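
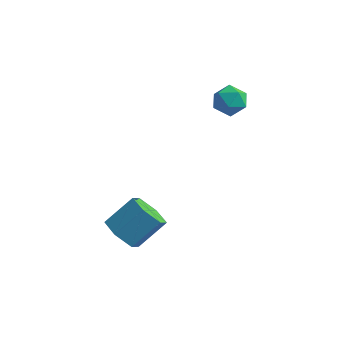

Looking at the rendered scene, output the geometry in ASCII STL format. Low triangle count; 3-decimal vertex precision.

solid 
facet normal -0.115 0.031 0.993
outer loop
vertex -1.838 1.515 3.718
vertex -1.95 0.65 3.732
vertex -1.15 0.988 3.814
endloop
endfacet
facet normal 0.317 0.554 0.770
outer loop
vertex -1.838 1.515 3.718
vertex -1.15 0.988 3.814
vertex -1.096 1.684 3.291
endloop
endfacet
facet normal -0.044 0.953 0.300
outer loop
vertex -1.838 1.515 3.718
vertex -1.096 1.684 3.291
vertex -1.863 1.776 2.885
endloop
endfacet
facet normal -0.698 0.677 0.233
outer loop
vertex -1.838 1.515 3.718
vertex -1.863 1.776 2.885
vertex -2.391 1.137 3.158
endloop
endfacet
facet normal -0.743 0.107 0.661
outer loop
vertex -1.838 1.515 3.718
vertex -2.391 1.137 3.158
vertex -1.95 0.65 3.732
endloop
endfacet
facet normal 0.867 0.255 0.429
outer loop
vertex -1.096 1.684 3.291
vertex -1.15 0.988 3.814
vertex -0.749 0.923 3.042
endloop
endfacet
facet normal 0.168 -0.590 0.790
outer loop
vertex -1.15 0.988 3.814
vertex -1.95 0.65 3.732
vertex -1.277 0.284 3.315
endloop
endfacet
facet normal -0.846 -0.469 0.253
outer loop
vertex -1.95 0.65 3.732
vertex -2.391 1.137 3.158
vertex -2.044 0.376 2.909
endloop
endfacet
facet normal -0.775 0.452 -0.441
outer loop
vertex -2.391 1.137 3.158
vertex -1.863 1.776 2.885
vertex -1.99 1.072 2.386
endloop
endfacet
facet normal 0.284 0.900 -0.332
outer loop
vertex -1.863 1.776 2.885
vertex -1.096 1.684 3.291
vertex -1.19 1.41 2.468
endloop
endfacet
facet normal 0.698 -0.677 -0.233
outer loop
vertex -1.302 0.545 2.482
vertex -0.749 0.923 3.042
vertex -1.277 0.284 3.315
endloop
endfacet
facet normal 0.044 -0.953 -0.300
outer loop
vertex -1.302 0.545 2.482
vertex -1.277 0.284 3.315
vertex -2.044 0.376 2.909
endloop
endfacet
facet normal -0.317 -0.554 -0.770
outer loop
vertex -1.302 0.545 2.482
vertex -2.044 0.376 2.909
vertex -1.99 1.072 2.386
endloop
endfacet
facet normal 0.115 -0.031 -0.993
outer loop
vertex -1.302 0.545 2.482
vertex -1.99 1.072 2.386
vertex -1.19 1.41 2.468
endloop
endfacet
facet normal 0.743 -0.107 -0.661
outer loop
vertex -1.302 0.545 2.482
vertex -1.19 1.41 2.468
vertex -0.749 0.923 3.042
endloop
endfacet
facet normal 0.775 -0.452 0.441
outer loop
vertex -1.277 0.284 3.315
vertex -0.749 0.923 3.042
vertex -1.15 0.988 3.814
endloop
endfacet
facet normal -0.284 -0.900 0.332
outer loop
vertex -2.044 0.376 2.909
vertex -1.277 0.284 3.315
vertex -1.95 0.65 3.732
endloop
endfacet
facet normal -0.867 -0.255 -0.429
outer loop
vertex -1.99 1.072 2.386
vertex -2.044 0.376 2.909
vertex -2.391 1.137 3.158
endloop
endfacet
facet normal -0.168 0.590 -0.790
outer loop
vertex -1.19 1.41 2.468
vertex -1.99 1.072 2.386
vertex -1.863 1.776 2.885
endloop
endfacet
facet normal 0.846 0.469 -0.253
outer loop
vertex -0.749 0.923 3.042
vertex -1.19 1.41 2.468
vertex -1.096 1.684 3.291
endloop
endfacet
facet normal -0.460 -0.611 -0.644
outer loop
vertex -3.158 -5.101 -2.73
vertex -3.973 -4.505 -2.713
vertex -3.241 -4.342 -3.391
endloop
endfacet
facet normal 0.884 -0.249 -0.396
outer loop
vertex -3.158 -5.101 -2.73
vertex -3.241 -4.342 -3.391
vertex -2.352 -4.032 -1.603
endloop
endfacet
facet normal 0.884 -0.248 -0.397
outer loop
vertex -2.352 -4.032 -1.603
vertex -3.241 -4.342 -3.391
vertex -2.436 -3.273 -2.264
endloop
endfacet
facet normal 0.460 0.611 0.644
outer loop
vertex -2.352 -4.032 -1.603
vertex -2.436 -3.273 -2.264
vertex -3.167 -3.435 -1.587
endloop
endfacet
facet normal -0.460 -0.611 -0.644
outer loop
vertex -3.241 -4.342 -3.391
vertex -3.973 -4.505 -2.713
vertex -4.056 -3.746 -3.374
endloop
endfacet
facet normal 0.370 0.528 -0.765
outer loop
vertex -3.241 -4.342 -3.391
vertex -4.056 -3.746 -3.374
vertex -2.436 -3.273 -2.264
endloop
endfacet
facet normal 0.370 0.527 -0.765
outer loop
vertex -2.436 -3.273 -2.264
vertex -4.056 -3.746 -3.374
vertex -3.251 -2.676 -2.247
endloop
endfacet
facet normal 0.461 0.611 0.644
outer loop
vertex -2.436 -3.273 -2.264
vertex -3.251 -2.676 -2.247
vertex -3.167 -3.435 -1.587
endloop
endfacet
facet normal -0.460 -0.611 -0.644
outer loop
vertex -4.056 -3.746 -3.374
vertex -3.973 -4.505 -2.713
vertex -4.788 -3.908 -2.697
endloop
endfacet
facet normal -0.513 0.775 -0.369
outer loop
vertex -4.056 -3.746 -3.374
vertex -4.788 -3.908 -2.697
vertex -3.251 -2.676 -2.247
endloop
endfacet
facet normal -0.514 0.775 -0.368
outer loop
vertex -3.251 -2.676 -2.247
vertex -4.788 -3.908 -2.697
vertex -3.982 -2.839 -1.57
endloop
endfacet
facet normal 0.460 0.611 0.644
outer loop
vertex -3.251 -2.676 -2.247
vertex -3.982 -2.839 -1.57
vertex -3.167 -3.435 -1.587
endloop
endfacet
facet normal -0.460 -0.611 -0.644
outer loop
vertex -4.788 -3.908 -2.697
vertex -3.973 -4.505 -2.713
vertex -4.704 -4.667 -2.036
endloop
endfacet
facet normal -0.884 0.248 0.397
outer loop
vertex -4.788 -3.908 -2.697
vertex -4.704 -4.667 -2.036
vertex -3.982 -2.839 -1.57
endloop
endfacet
facet normal -0.884 0.248 0.396
outer loop
vertex -3.982 -2.839 -1.57
vertex -4.704 -4.667 -2.036
vertex -3.899 -3.598 -0.909
endloop
endfacet
facet normal 0.460 0.611 0.644
outer loop
vertex -3.982 -2.839 -1.57
vertex -3.899 -3.598 -0.909
vertex -3.167 -3.435 -1.587
endloop
endfacet
facet normal -0.461 -0.611 -0.644
outer loop
vertex -4.704 -4.667 -2.036
vertex -3.973 -4.505 -2.713
vertex -3.889 -5.264 -2.053
endloop
endfacet
facet normal -0.370 -0.527 0.765
outer loop
vertex -4.704 -4.667 -2.036
vertex -3.889 -5.264 -2.053
vertex -3.899 -3.598 -0.909
endloop
endfacet
facet normal -0.370 -0.527 0.765
outer loop
vertex -3.899 -3.598 -0.909
vertex -3.889 -5.264 -2.053
vertex -3.084 -4.194 -0.926
endloop
endfacet
facet normal 0.460 0.611 0.644
outer loop
vertex -3.899 -3.598 -0.909
vertex -3.084 -4.194 -0.926
vertex -3.167 -3.435 -1.587
endloop
endfacet
facet normal -0.460 -0.611 -0.644
outer loop
vertex -3.889 -5.264 -2.053
vertex -3.973 -4.505 -2.713
vertex -3.158 -5.101 -2.73
endloop
endfacet
facet normal 0.514 -0.775 0.368
outer loop
vertex -3.889 -5.264 -2.053
vertex -3.158 -5.101 -2.73
vertex -3.084 -4.194 -0.926
endloop
endfacet
facet normal 0.513 -0.775 0.369
outer loop
vertex -3.084 -4.194 -0.926
vertex -3.158 -5.101 -2.73
vertex -2.352 -4.032 -1.603
endloop
endfacet
facet normal 0.460 0.611 0.644
outer loop
vertex -3.084 -4.194 -0.926
vertex -2.352 -4.032 -1.603
vertex -3.167 -3.435 -1.587
endloop
endfacet

endsolid


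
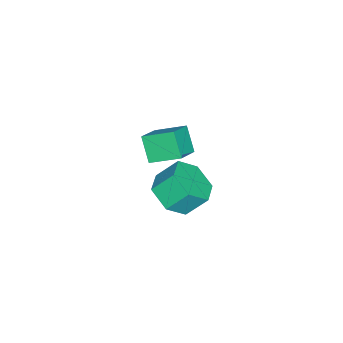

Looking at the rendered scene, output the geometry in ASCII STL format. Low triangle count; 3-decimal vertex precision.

solid 
facet normal 0.257 -0.621 -0.740
outer loop
vertex 3.686 3.774 -0.775
vertex 2.656 3.529 -0.927
vertex 3.096 4.346 -1.46
endloop
endfacet
facet normal 0.794 0.573 -0.205
outer loop
vertex 3.686 3.774 -0.775
vertex 3.096 4.346 -1.46
vertex 3.355 4.575 0.18
endloop
endfacet
facet normal 0.794 0.572 -0.205
outer loop
vertex 3.355 4.575 0.18
vertex 3.096 4.346 -1.46
vertex 2.765 5.148 -0.505
endloop
endfacet
facet normal -0.257 0.621 0.741
outer loop
vertex 3.355 4.575 0.18
vertex 2.765 5.148 -0.505
vertex 2.324 4.331 0.027
endloop
endfacet
facet normal 0.258 -0.621 -0.740
outer loop
vertex 3.096 4.346 -1.46
vertex 2.656 3.529 -0.927
vertex 2.066 4.101 -1.613
endloop
endfacet
facet normal -0.081 0.749 -0.657
outer loop
vertex 3.096 4.346 -1.46
vertex 2.066 4.101 -1.613
vertex 2.765 5.148 -0.505
endloop
endfacet
facet normal -0.081 0.749 -0.657
outer loop
vertex 2.765 5.148 -0.505
vertex 2.066 4.101 -1.613
vertex 1.734 4.903 -0.658
endloop
endfacet
facet normal -0.257 0.621 0.740
outer loop
vertex 2.765 5.148 -0.505
vertex 1.734 4.903 -0.658
vertex 2.324 4.331 0.027
endloop
endfacet
facet normal 0.257 -0.622 -0.740
outer loop
vertex 2.066 4.101 -1.613
vertex 2.656 3.529 -0.927
vertex 1.625 3.285 -1.08
endloop
endfacet
facet normal -0.874 0.177 -0.452
outer loop
vertex 2.066 4.101 -1.613
vertex 1.625 3.285 -1.08
vertex 1.734 4.903 -0.658
endloop
endfacet
facet normal -0.875 0.177 -0.451
outer loop
vertex 1.734 4.903 -0.658
vertex 1.625 3.285 -1.08
vertex 1.294 4.086 -0.125
endloop
endfacet
facet normal -0.257 0.621 0.740
outer loop
vertex 1.734 4.903 -0.658
vertex 1.294 4.086 -0.125
vertex 2.324 4.331 0.027
endloop
endfacet
facet normal 0.257 -0.621 -0.741
outer loop
vertex 1.625 3.285 -1.08
vertex 2.656 3.529 -0.927
vertex 2.215 2.712 -0.395
endloop
endfacet
facet normal -0.794 -0.572 0.205
outer loop
vertex 1.625 3.285 -1.08
vertex 2.215 2.712 -0.395
vertex 1.294 4.086 -0.125
endloop
endfacet
facet normal -0.794 -0.572 0.206
outer loop
vertex 1.294 4.086 -0.125
vertex 2.215 2.712 -0.395
vertex 1.884 3.514 0.56
endloop
endfacet
facet normal -0.257 0.621 0.740
outer loop
vertex 1.294 4.086 -0.125
vertex 1.884 3.514 0.56
vertex 2.324 4.331 0.027
endloop
endfacet
facet normal 0.257 -0.621 -0.740
outer loop
vertex 2.215 2.712 -0.395
vertex 2.656 3.529 -0.927
vertex 3.246 2.957 -0.242
endloop
endfacet
facet normal 0.081 -0.749 0.657
outer loop
vertex 2.215 2.712 -0.395
vertex 3.246 2.957 -0.242
vertex 1.884 3.514 0.56
endloop
endfacet
facet normal 0.081 -0.749 0.657
outer loop
vertex 1.884 3.514 0.56
vertex 3.246 2.957 -0.242
vertex 2.914 3.759 0.713
endloop
endfacet
facet normal -0.258 0.621 0.740
outer loop
vertex 1.884 3.514 0.56
vertex 2.914 3.759 0.713
vertex 2.324 4.331 0.027
endloop
endfacet
facet normal 0.257 -0.621 -0.740
outer loop
vertex 3.246 2.957 -0.242
vertex 2.656 3.529 -0.927
vertex 3.686 3.774 -0.775
endloop
endfacet
facet normal 0.874 -0.176 0.452
outer loop
vertex 3.246 2.957 -0.242
vertex 3.686 3.774 -0.775
vertex 2.914 3.759 0.713
endloop
endfacet
facet normal 0.874 -0.177 0.452
outer loop
vertex 2.914 3.759 0.713
vertex 3.686 3.774 -0.775
vertex 3.355 4.575 0.18
endloop
endfacet
facet normal -0.257 0.622 0.740
outer loop
vertex 2.914 3.759 0.713
vertex 3.355 4.575 0.18
vertex 2.324 4.331 0.027
endloop
endfacet
facet normal -0.431 -0.439 0.788
outer loop
vertex -1.627 0.361 -2.194
vertex -1.868 1.733 -1.562
vertex -2.835 0.434 -2.814
endloop
endfacet
facet normal 0.158 -0.897 -0.413
outer loop
vertex -2.252 1.027 -3.878
vertex -1.627 0.361 -2.194
vertex -2.835 0.434 -2.814
endloop
endfacet
facet normal -0.431 -0.439 0.788
outer loop
vertex -2.835 0.434 -2.814
vertex -1.868 1.733 -1.562
vertex -3.076 1.807 -2.182
endloop
endfacet
facet normal -0.888 0.054 -0.456
outer loop
vertex -3.076 1.807 -2.182
vertex -2.252 1.027 -3.878
vertex -2.835 0.434 -2.814
endloop
endfacet
facet normal 0.888 -0.054 0.456
outer loop
vertex -1.627 0.361 -2.194
vertex -1.285 2.326 -2.626
vertex -1.868 1.733 -1.562
endloop
endfacet
facet normal 0.157 -0.897 -0.413
outer loop
vertex -1.044 0.953 -3.258
vertex -1.627 0.361 -2.194
vertex -2.252 1.027 -3.878
endloop
endfacet
facet normal 0.888 -0.054 0.456
outer loop
vertex -1.044 0.953 -3.258
vertex -1.285 2.326 -2.626
vertex -1.627 0.361 -2.194
endloop
endfacet
facet normal -0.157 0.897 0.414
outer loop
vertex -1.868 1.733 -1.562
vertex -1.285 2.326 -2.626
vertex -3.076 1.807 -2.182
endloop
endfacet
facet normal -0.888 0.054 -0.456
outer loop
vertex -2.493 2.399 -3.246
vertex -2.252 1.027 -3.878
vertex -3.076 1.807 -2.182
endloop
endfacet
facet normal -0.158 0.897 0.413
outer loop
vertex -3.076 1.807 -2.182
vertex -1.285 2.326 -2.626
vertex -2.493 2.399 -3.246
endloop
endfacet
facet normal 0.431 0.439 -0.788
outer loop
vertex -2.493 2.399 -3.246
vertex -1.044 0.953 -3.258
vertex -2.252 1.027 -3.878
endloop
endfacet
facet normal 0.431 0.439 -0.788
outer loop
vertex -1.285 2.326 -2.626
vertex -1.044 0.953 -3.258
vertex -2.493 2.399 -3.246
endloop
endfacet

endsolid


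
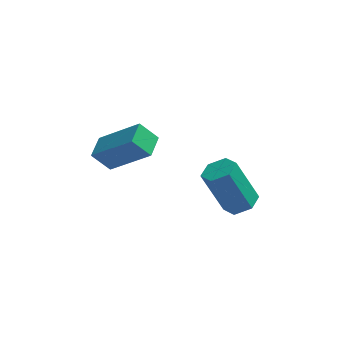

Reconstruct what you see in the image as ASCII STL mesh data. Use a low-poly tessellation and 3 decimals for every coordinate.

solid 
facet normal 0.431 -0.099 -0.897
outer loop
vertex 2.125 -1.493 -1.707
vertex 1.571 -1.604 -1.961
vertex 1.783 -1.023 -1.923
endloop
endfacet
facet normal 0.714 0.645 0.273
outer loop
vertex 2.125 -1.493 -1.707
vertex 1.783 -1.023 -1.923
vertex 1.383 -1.324 -0.164
endloop
endfacet
facet normal 0.714 0.645 0.273
outer loop
vertex 1.383 -1.324 -0.164
vertex 1.783 -1.023 -1.923
vertex 1.041 -0.854 -0.38
endloop
endfacet
facet normal -0.432 0.097 0.896
outer loop
vertex 1.383 -1.324 -0.164
vertex 1.041 -0.854 -0.38
vertex 0.829 -1.436 -0.419
endloop
endfacet
facet normal 0.431 -0.099 -0.897
outer loop
vertex 1.783 -1.023 -1.923
vertex 1.571 -1.604 -1.961
vertex 1.229 -1.134 -2.177
endloop
endfacet
facet normal -0.120 0.979 -0.165
outer loop
vertex 1.783 -1.023 -1.923
vertex 1.229 -1.134 -2.177
vertex 1.041 -0.854 -0.38
endloop
endfacet
facet normal -0.122 0.979 -0.165
outer loop
vertex 1.041 -0.854 -0.38
vertex 1.229 -1.134 -2.177
vertex 0.487 -0.966 -0.635
endloop
endfacet
facet normal -0.432 0.097 0.896
outer loop
vertex 1.041 -0.854 -0.38
vertex 0.487 -0.966 -0.635
vertex 0.829 -1.436 -0.419
endloop
endfacet
facet normal 0.432 -0.097 -0.896
outer loop
vertex 1.229 -1.134 -2.177
vertex 1.571 -1.604 -1.961
vertex 1.017 -1.716 -2.216
endloop
endfacet
facet normal -0.835 0.333 -0.438
outer loop
vertex 1.229 -1.134 -2.177
vertex 1.017 -1.716 -2.216
vertex 0.487 -0.966 -0.635
endloop
endfacet
facet normal -0.835 0.333 -0.438
outer loop
vertex 0.487 -0.966 -0.635
vertex 1.017 -1.716 -2.216
vertex 0.275 -1.547 -0.673
endloop
endfacet
facet normal -0.431 0.099 0.897
outer loop
vertex 0.487 -0.966 -0.635
vertex 0.275 -1.547 -0.673
vertex 0.829 -1.436 -0.419
endloop
endfacet
facet normal 0.432 -0.097 -0.896
outer loop
vertex 1.017 -1.716 -2.216
vertex 1.571 -1.604 -1.961
vertex 1.359 -2.186 -2.0
endloop
endfacet
facet normal -0.714 -0.645 -0.273
outer loop
vertex 1.017 -1.716 -2.216
vertex 1.359 -2.186 -2.0
vertex 0.275 -1.547 -0.673
endloop
endfacet
facet normal -0.714 -0.645 -0.273
outer loop
vertex 0.275 -1.547 -0.673
vertex 1.359 -2.186 -2.0
vertex 0.617 -2.017 -0.457
endloop
endfacet
facet normal -0.431 0.099 0.897
outer loop
vertex 0.275 -1.547 -0.673
vertex 0.617 -2.017 -0.457
vertex 0.829 -1.436 -0.419
endloop
endfacet
facet normal 0.432 -0.097 -0.896
outer loop
vertex 1.359 -2.186 -2.0
vertex 1.571 -1.604 -1.961
vertex 1.913 -2.074 -1.745
endloop
endfacet
facet normal 0.122 -0.979 0.166
outer loop
vertex 1.359 -2.186 -2.0
vertex 1.913 -2.074 -1.745
vertex 0.617 -2.017 -0.457
endloop
endfacet
facet normal 0.121 -0.979 0.165
outer loop
vertex 0.617 -2.017 -0.457
vertex 1.913 -2.074 -1.745
vertex 1.171 -1.906 -0.203
endloop
endfacet
facet normal -0.431 0.099 0.897
outer loop
vertex 0.617 -2.017 -0.457
vertex 1.171 -1.906 -0.203
vertex 0.829 -1.436 -0.419
endloop
endfacet
facet normal 0.431 -0.099 -0.897
outer loop
vertex 1.913 -2.074 -1.745
vertex 1.571 -1.604 -1.961
vertex 2.125 -1.493 -1.707
endloop
endfacet
facet normal 0.835 -0.333 0.438
outer loop
vertex 1.913 -2.074 -1.745
vertex 2.125 -1.493 -1.707
vertex 1.171 -1.906 -0.203
endloop
endfacet
facet normal 0.835 -0.333 0.438
outer loop
vertex 1.171 -1.906 -0.203
vertex 2.125 -1.493 -1.707
vertex 1.383 -1.324 -0.164
endloop
endfacet
facet normal -0.432 0.097 0.896
outer loop
vertex 1.171 -1.906 -0.203
vertex 1.383 -1.324 -0.164
vertex 0.829 -1.436 -0.419
endloop
endfacet
facet normal -0.710 0.249 -0.659
outer loop
vertex -3.095 -1.916 0.556
vertex -2.916 -1.093 0.674
vertex -2.51 -1.951 -0.087
endloop
endfacet
facet normal -0.210 -0.968 -0.138
outer loop
vertex -1.204 -2.407 1.126
vertex -3.095 -1.916 0.556
vertex -2.51 -1.951 -0.087
endloop
endfacet
facet normal -0.710 0.249 -0.659
outer loop
vertex -2.51 -1.951 -0.087
vertex -2.916 -1.093 0.674
vertex -2.331 -1.128 0.031
endloop
endfacet
facet normal 0.672 -0.040 -0.739
outer loop
vertex -2.331 -1.128 0.031
vertex -1.204 -2.407 1.126
vertex -2.51 -1.951 -0.087
endloop
endfacet
facet normal -0.672 0.040 0.739
outer loop
vertex -3.095 -1.916 0.556
vertex -1.61 -1.549 1.887
vertex -2.916 -1.093 0.674
endloop
endfacet
facet normal -0.210 -0.968 -0.138
outer loop
vertex -1.789 -2.372 1.769
vertex -3.095 -1.916 0.556
vertex -1.204 -2.407 1.126
endloop
endfacet
facet normal -0.672 0.040 0.739
outer loop
vertex -1.789 -2.372 1.769
vertex -1.61 -1.549 1.887
vertex -3.095 -1.916 0.556
endloop
endfacet
facet normal 0.210 0.968 0.138
outer loop
vertex -2.916 -1.093 0.674
vertex -1.61 -1.549 1.887
vertex -2.331 -1.128 0.031
endloop
endfacet
facet normal 0.672 -0.040 -0.739
outer loop
vertex -1.025 -1.584 1.244
vertex -1.204 -2.407 1.126
vertex -2.331 -1.128 0.031
endloop
endfacet
facet normal 0.210 0.968 0.138
outer loop
vertex -2.331 -1.128 0.031
vertex -1.61 -1.549 1.887
vertex -1.025 -1.584 1.244
endloop
endfacet
facet normal 0.710 -0.249 0.659
outer loop
vertex -1.025 -1.584 1.244
vertex -1.789 -2.372 1.769
vertex -1.204 -2.407 1.126
endloop
endfacet
facet normal 0.710 -0.249 0.659
outer loop
vertex -1.61 -1.549 1.887
vertex -1.789 -2.372 1.769
vertex -1.025 -1.584 1.244
endloop
endfacet

endsolid


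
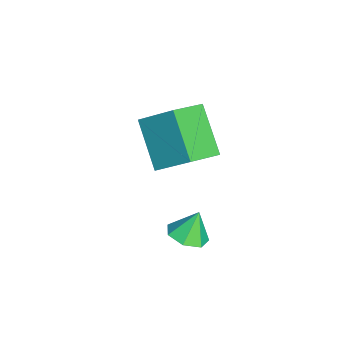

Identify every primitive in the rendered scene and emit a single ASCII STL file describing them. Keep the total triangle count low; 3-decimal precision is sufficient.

solid 
facet normal -0.684 -0.324 0.654
outer loop
vertex -2.829 -3.818 0.042
vertex -2.328 -2.613 1.162
vertex -3.786 -2.908 -0.508
endloop
endfacet
facet normal -0.291 -0.700 -0.652
outer loop
vertex -2.392 -2.247 -1.842
vertex -2.829 -3.818 0.042
vertex -3.786 -2.908 -0.508
endloop
endfacet
facet normal -0.683 -0.325 0.654
outer loop
vertex -3.786 -2.908 -0.508
vertex -2.328 -2.613 1.162
vertex -3.285 -1.704 0.613
endloop
endfacet
facet normal -0.669 0.636 -0.384
outer loop
vertex -3.285 -1.704 0.613
vertex -2.392 -2.247 -1.842
vertex -3.786 -2.908 -0.508
endloop
endfacet
facet normal 0.669 -0.636 0.385
outer loop
vertex -2.829 -3.818 0.042
vertex -0.934 -1.952 -0.172
vertex -2.328 -2.613 1.162
endloop
endfacet
facet normal -0.291 -0.700 -0.652
outer loop
vertex -1.435 -3.156 -1.293
vertex -2.829 -3.818 0.042
vertex -2.392 -2.247 -1.842
endloop
endfacet
facet normal 0.670 -0.636 0.384
outer loop
vertex -1.435 -3.156 -1.293
vertex -0.934 -1.952 -0.172
vertex -2.829 -3.818 0.042
endloop
endfacet
facet normal 0.291 0.700 0.652
outer loop
vertex -2.328 -2.613 1.162
vertex -0.934 -1.952 -0.172
vertex -3.285 -1.704 0.613
endloop
endfacet
facet normal -0.670 0.636 -0.384
outer loop
vertex -1.891 -1.042 -0.722
vertex -2.392 -2.247 -1.842
vertex -3.285 -1.704 0.613
endloop
endfacet
facet normal 0.291 0.700 0.652
outer loop
vertex -3.285 -1.704 0.613
vertex -0.934 -1.952 -0.172
vertex -1.891 -1.042 -0.722
endloop
endfacet
facet normal 0.683 0.324 -0.654
outer loop
vertex -1.891 -1.042 -0.722
vertex -1.435 -3.156 -1.293
vertex -2.392 -2.247 -1.842
endloop
endfacet
facet normal 0.684 0.324 -0.654
outer loop
vertex -0.934 -1.952 -0.172
vertex -1.435 -3.156 -1.293
vertex -1.891 -1.042 -0.722
endloop
endfacet
facet normal 0.247 -0.329 -0.912
outer loop
vertex 1.525 -1.445 -2.144
vertex 0.964 -1.927 -2.122
vertex 0.964 -1.231 -2.373
endloop
endfacet
facet normal 0.228 0.925 0.305
outer loop
vertex 1.525 -1.445 -2.144
vertex 0.964 -1.231 -2.373
vertex 0.696 -1.573 -1.138
endloop
endfacet
facet normal 0.247 -0.329 -0.912
outer loop
vertex 0.964 -1.231 -2.373
vertex 0.964 -1.927 -2.122
vertex 0.404 -1.541 -2.413
endloop
endfacet
facet normal -0.487 0.863 0.133
outer loop
vertex 0.964 -1.231 -2.373
vertex 0.404 -1.541 -2.413
vertex 0.696 -1.573 -1.138
endloop
endfacet
facet normal 0.248 -0.327 -0.912
outer loop
vertex 0.404 -1.541 -2.413
vertex 0.964 -1.927 -2.122
vertex 0.265 -2.142 -2.235
endloop
endfacet
facet normal -0.934 0.281 0.221
outer loop
vertex 0.404 -1.541 -2.413
vertex 0.265 -2.142 -2.235
vertex 0.696 -1.573 -1.138
endloop
endfacet
facet normal 0.248 -0.329 -0.911
outer loop
vertex 0.265 -2.142 -2.235
vertex 0.964 -1.927 -2.122
vertex 0.652 -2.581 -1.971
endloop
endfacet
facet normal -0.776 -0.382 0.503
outer loop
vertex 0.265 -2.142 -2.235
vertex 0.652 -2.581 -1.971
vertex 0.696 -1.573 -1.138
endloop
endfacet
facet normal 0.248 -0.329 -0.911
outer loop
vertex 0.652 -2.581 -1.971
vertex 0.964 -1.927 -2.122
vertex 1.274 -2.528 -1.821
endloop
endfacet
facet normal -0.131 -0.628 0.767
outer loop
vertex 0.652 -2.581 -1.971
vertex 1.274 -2.528 -1.821
vertex 0.696 -1.573 -1.138
endloop
endfacet
facet normal 0.247 -0.329 -0.911
outer loop
vertex 1.274 -2.528 -1.821
vertex 0.964 -1.927 -2.122
vertex 1.663 -2.022 -1.898
endloop
endfacet
facet normal 0.514 -0.271 0.814
outer loop
vertex 1.274 -2.528 -1.821
vertex 1.663 -2.022 -1.898
vertex 0.696 -1.573 -1.138
endloop
endfacet
facet normal 0.247 -0.329 -0.911
outer loop
vertex 1.663 -2.022 -1.898
vertex 0.964 -1.927 -2.122
vertex 1.525 -1.445 -2.144
endloop
endfacet
facet normal 0.673 0.420 0.608
outer loop
vertex 1.663 -2.022 -1.898
vertex 1.525 -1.445 -2.144
vertex 0.696 -1.573 -1.138
endloop
endfacet

endsolid


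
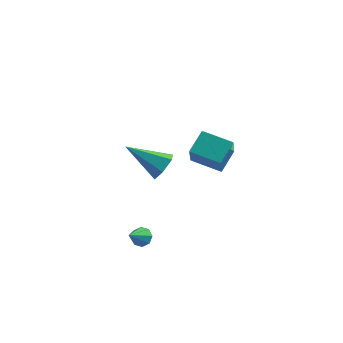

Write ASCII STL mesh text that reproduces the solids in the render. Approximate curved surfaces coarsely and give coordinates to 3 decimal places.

solid 
facet normal -0.955 0.219 0.201
outer loop
vertex -0.715 -0.354 4.066
vertex -0.789 0.375 2.92
vertex -1.075 -1.357 3.452
endloop
endfacet
facet normal 0.055 -0.536 0.843
outer loop
vertex 0.309 -1.675 3.16
vertex -0.715 -0.354 4.066
vertex -1.075 -1.357 3.452
endloop
endfacet
facet normal -0.954 0.220 0.202
outer loop
vertex -1.075 -1.357 3.452
vertex -0.789 0.375 2.92
vertex -1.15 -0.628 2.306
endloop
endfacet
facet normal -0.293 -0.815 -0.500
outer loop
vertex -1.15 -0.628 2.306
vertex 0.309 -1.675 3.16
vertex -1.075 -1.357 3.452
endloop
endfacet
facet normal 0.293 0.815 0.500
outer loop
vertex -0.715 -0.354 4.066
vertex 0.595 0.057 2.628
vertex -0.789 0.375 2.92
endloop
endfacet
facet normal 0.055 -0.536 0.843
outer loop
vertex 0.67 -0.672 3.774
vertex -0.715 -0.354 4.066
vertex 0.309 -1.675 3.16
endloop
endfacet
facet normal 0.293 0.815 0.500
outer loop
vertex 0.67 -0.672 3.774
vertex 0.595 0.057 2.628
vertex -0.715 -0.354 4.066
endloop
endfacet
facet normal -0.055 0.536 -0.843
outer loop
vertex -0.789 0.375 2.92
vertex 0.595 0.057 2.628
vertex -1.15 -0.628 2.306
endloop
endfacet
facet normal -0.293 -0.815 -0.500
outer loop
vertex 0.235 -0.946 2.014
vertex 0.309 -1.675 3.16
vertex -1.15 -0.628 2.306
endloop
endfacet
facet normal -0.055 0.536 -0.843
outer loop
vertex -1.15 -0.628 2.306
vertex 0.595 0.057 2.628
vertex 0.235 -0.946 2.014
endloop
endfacet
facet normal 0.954 -0.220 -0.202
outer loop
vertex 0.235 -0.946 2.014
vertex 0.67 -0.672 3.774
vertex 0.309 -1.675 3.16
endloop
endfacet
facet normal 0.955 -0.219 -0.202
outer loop
vertex 0.595 0.057 2.628
vertex 0.67 -0.672 3.774
vertex 0.235 -0.946 2.014
endloop
endfacet
facet normal 0.857 -0.055 -0.513
outer loop
vertex -2.691 3.074 -0.774
vertex -3.089 3.213 -1.454
vertex -2.796 3.825 -1.03
endloop
endfacet
facet normal 0.203 0.341 0.918
outer loop
vertex -2.691 3.074 -0.774
vertex -2.796 3.825 -1.03
vertex -4.871 3.327 -0.386
endloop
endfacet
facet normal 0.856 -0.054 -0.514
outer loop
vertex -2.796 3.825 -1.03
vertex -3.089 3.213 -1.454
vertex -3.195 3.964 -1.71
endloop
endfacet
facet normal -0.142 0.950 0.278
outer loop
vertex -2.796 3.825 -1.03
vertex -3.195 3.964 -1.71
vertex -4.871 3.327 -0.386
endloop
endfacet
facet normal 0.856 -0.054 -0.514
outer loop
vertex -3.195 3.964 -1.71
vertex -3.089 3.213 -1.454
vertex -3.488 3.352 -2.134
endloop
endfacet
facet normal -0.616 0.626 -0.478
outer loop
vertex -3.195 3.964 -1.71
vertex -3.488 3.352 -2.134
vertex -4.871 3.327 -0.386
endloop
endfacet
facet normal 0.856 -0.055 -0.514
outer loop
vertex -3.488 3.352 -2.134
vertex -3.089 3.213 -1.454
vertex -3.383 2.601 -1.878
endloop
endfacet
facet normal -0.744 -0.306 -0.593
outer loop
vertex -3.488 3.352 -2.134
vertex -3.383 2.601 -1.878
vertex -4.871 3.327 -0.386
endloop
endfacet
facet normal 0.856 -0.055 -0.514
outer loop
vertex -3.383 2.601 -1.878
vertex -3.089 3.213 -1.454
vertex -2.984 2.463 -1.198
endloop
endfacet
facet normal -0.399 -0.916 0.048
outer loop
vertex -3.383 2.601 -1.878
vertex -2.984 2.463 -1.198
vertex -4.871 3.327 -0.386
endloop
endfacet
facet normal 0.857 -0.055 -0.513
outer loop
vertex -2.984 2.463 -1.198
vertex -3.089 3.213 -1.454
vertex -2.691 3.074 -0.774
endloop
endfacet
facet normal 0.074 -0.592 0.802
outer loop
vertex -2.984 2.463 -1.198
vertex -2.691 3.074 -0.774
vertex -4.871 3.327 -0.386
endloop
endfacet
facet normal 0.307 0.699 -0.645
outer loop
vertex -2.809 -1.312 -2.988
vertex -3.222 -1.019 -2.867
vertex -2.737 -1.064 -2.685
endloop
endfacet
facet normal 0.760 -0.580 0.294
outer loop
vertex -2.809 -1.312 -2.988
vertex -2.737 -1.064 -2.685
vertex -3.598 -1.881 -2.073
endloop
endfacet
facet normal 0.307 0.699 -0.646
outer loop
vertex -2.737 -1.064 -2.685
vertex -3.222 -1.019 -2.867
vertex -2.948 -0.79 -2.489
endloop
endfacet
facet normal 0.624 -0.075 0.778
outer loop
vertex -2.737 -1.064 -2.685
vertex -2.948 -0.79 -2.489
vertex -3.598 -1.881 -2.073
endloop
endfacet
facet normal 0.305 0.700 -0.645
outer loop
vertex -2.948 -0.79 -2.489
vertex -3.222 -1.019 -2.867
vertex -3.32 -0.651 -2.514
endloop
endfacet
facet normal 0.058 0.325 0.944
outer loop
vertex -2.948 -0.79 -2.489
vertex -3.32 -0.651 -2.514
vertex -3.598 -1.881 -2.073
endloop
endfacet
facet normal 0.304 0.700 -0.646
outer loop
vertex -3.32 -0.651 -2.514
vertex -3.222 -1.019 -2.867
vertex -3.635 -0.727 -2.745
endloop
endfacet
facet normal -0.604 0.386 0.697
outer loop
vertex -3.32 -0.651 -2.514
vertex -3.635 -0.727 -2.745
vertex -3.598 -1.881 -2.073
endloop
endfacet
facet normal 0.304 0.700 -0.646
outer loop
vertex -3.635 -0.727 -2.745
vertex -3.222 -1.019 -2.867
vertex -3.707 -0.975 -3.048
endloop
endfacet
facet normal -0.982 0.071 0.175
outer loop
vertex -3.635 -0.727 -2.745
vertex -3.707 -0.975 -3.048
vertex -3.598 -1.881 -2.073
endloop
endfacet
facet normal 0.305 0.699 -0.646
outer loop
vertex -3.707 -0.975 -3.048
vertex -3.222 -1.019 -2.867
vertex -3.496 -1.249 -3.245
endloop
endfacet
facet normal -0.848 -0.432 -0.307
outer loop
vertex -3.707 -0.975 -3.048
vertex -3.496 -1.249 -3.245
vertex -3.598 -1.881 -2.073
endloop
endfacet
facet normal 0.305 0.699 -0.646
outer loop
vertex -3.496 -1.249 -3.245
vertex -3.222 -1.019 -2.867
vertex -3.124 -1.388 -3.22
endloop
endfacet
facet normal -0.280 -0.835 -0.474
outer loop
vertex -3.496 -1.249 -3.245
vertex -3.124 -1.388 -3.22
vertex -3.598 -1.881 -2.073
endloop
endfacet
facet normal 0.307 0.699 -0.646
outer loop
vertex -3.124 -1.388 -3.22
vertex -3.222 -1.019 -2.867
vertex -2.809 -1.312 -2.988
endloop
endfacet
facet normal 0.383 -0.896 -0.227
outer loop
vertex -3.124 -1.388 -3.22
vertex -2.809 -1.312 -2.988
vertex -3.598 -1.881 -2.073
endloop
endfacet

endsolid


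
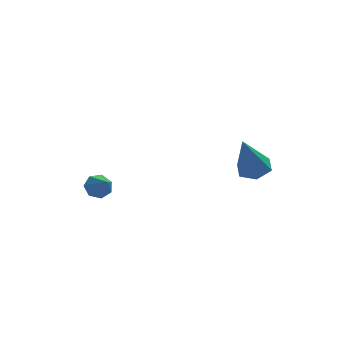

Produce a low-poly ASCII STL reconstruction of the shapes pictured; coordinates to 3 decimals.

solid 
facet normal 0.317 0.241 -0.917
outer loop
vertex 1.827 -1.328 2.772
vertex 1.19 -1.523 2.501
vertex 1.297 -0.845 2.716
endloop
endfacet
facet normal 0.473 0.595 0.650
outer loop
vertex 1.827 -1.328 2.772
vertex 1.297 -0.845 2.716
vertex 0.57 -1.997 4.299
endloop
endfacet
facet normal 0.316 0.241 -0.918
outer loop
vertex 1.297 -0.845 2.716
vertex 1.19 -1.523 2.501
vertex 0.659 -1.04 2.445
endloop
endfacet
facet normal -0.419 0.815 0.400
outer loop
vertex 1.297 -0.845 2.716
vertex 0.659 -1.04 2.445
vertex 0.57 -1.997 4.299
endloop
endfacet
facet normal 0.316 0.241 -0.918
outer loop
vertex 0.659 -1.04 2.445
vertex 1.19 -1.523 2.501
vertex 0.552 -1.718 2.23
endloop
endfacet
facet normal -0.989 0.147 0.028
outer loop
vertex 0.659 -1.04 2.445
vertex 0.552 -1.718 2.23
vertex 0.57 -1.997 4.299
endloop
endfacet
facet normal 0.316 0.242 -0.917
outer loop
vertex 0.552 -1.718 2.23
vertex 1.19 -1.523 2.501
vertex 1.083 -2.202 2.285
endloop
endfacet
facet normal -0.665 -0.741 -0.094
outer loop
vertex 0.552 -1.718 2.23
vertex 1.083 -2.202 2.285
vertex 0.57 -1.997 4.299
endloop
endfacet
facet normal 0.316 0.242 -0.917
outer loop
vertex 1.083 -2.202 2.285
vertex 1.19 -1.523 2.501
vertex 1.72 -2.007 2.556
endloop
endfacet
facet normal 0.228 -0.961 0.156
outer loop
vertex 1.083 -2.202 2.285
vertex 1.72 -2.007 2.556
vertex 0.57 -1.997 4.299
endloop
endfacet
facet normal 0.316 0.242 -0.917
outer loop
vertex 1.72 -2.007 2.556
vertex 1.19 -1.523 2.501
vertex 1.827 -1.328 2.772
endloop
endfacet
facet normal 0.797 -0.293 0.528
outer loop
vertex 1.72 -2.007 2.556
vertex 1.827 -1.328 2.772
vertex 0.57 -1.997 4.299
endloop
endfacet
facet normal -0.144 0.758 -0.636
outer loop
vertex -3.432 2.61 -0.125
vertex -4.002 2.439 -0.2
vertex -3.776 2.821 0.204
endloop
endfacet
facet normal 0.735 0.178 0.655
outer loop
vertex -3.432 2.61 -0.125
vertex -3.776 2.821 0.204
vertex -3.818 1.461 0.62
endloop
endfacet
facet normal -0.143 0.758 -0.637
outer loop
vertex -3.776 2.821 0.204
vertex -4.002 2.439 -0.2
vertex -4.291 2.744 0.228
endloop
endfacet
facet normal 0.001 0.292 0.956
outer loop
vertex -3.776 2.821 0.204
vertex -4.291 2.744 0.228
vertex -3.818 1.461 0.62
endloop
endfacet
facet normal -0.142 0.758 -0.636
outer loop
vertex -4.291 2.744 0.228
vertex -4.002 2.439 -0.2
vertex -4.588 2.438 -0.07
endloop
endfacet
facet normal -0.690 -0.034 0.723
outer loop
vertex -4.291 2.744 0.228
vertex -4.588 2.438 -0.07
vertex -3.818 1.461 0.62
endloop
endfacet
facet normal -0.142 0.758 -0.636
outer loop
vertex -4.588 2.438 -0.07
vertex -4.002 2.439 -0.2
vertex -4.444 2.133 -0.466
endloop
endfacet
facet normal -0.821 -0.556 0.129
outer loop
vertex -4.588 2.438 -0.07
vertex -4.444 2.133 -0.466
vertex -3.818 1.461 0.62
endloop
endfacet
facet normal -0.142 0.758 -0.636
outer loop
vertex -4.444 2.133 -0.466
vertex -4.002 2.439 -0.2
vertex -3.968 2.058 -0.662
endloop
endfacet
facet normal -0.293 -0.879 -0.375
outer loop
vertex -4.444 2.133 -0.466
vertex -3.968 2.058 -0.662
vertex -3.818 1.461 0.62
endloop
endfacet
facet normal -0.144 0.758 -0.636
outer loop
vertex -3.968 2.058 -0.662
vertex -4.002 2.439 -0.2
vertex -3.517 2.271 -0.51
endloop
endfacet
facet normal 0.499 -0.762 -0.413
outer loop
vertex -3.968 2.058 -0.662
vertex -3.517 2.271 -0.51
vertex -3.818 1.461 0.62
endloop
endfacet
facet normal -0.144 0.758 -0.636
outer loop
vertex -3.517 2.271 -0.51
vertex -4.002 2.439 -0.2
vertex -3.432 2.61 -0.125
endloop
endfacet
facet normal 0.956 -0.291 0.046
outer loop
vertex -3.517 2.271 -0.51
vertex -3.432 2.61 -0.125
vertex -3.818 1.461 0.62
endloop
endfacet

endsolid


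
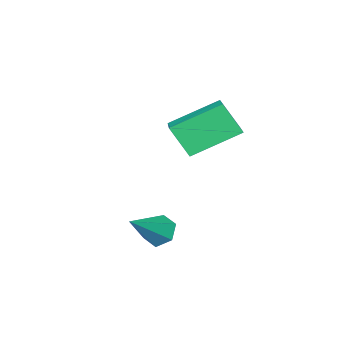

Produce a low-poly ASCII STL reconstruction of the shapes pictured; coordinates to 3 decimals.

solid 
facet normal -0.783 0.418 0.461
outer loop
vertex -2.294 0.763 4.477
vertex -1.245 2.094 5.051
vertex -2.595 1.514 3.286
endloop
endfacet
facet normal -0.587 -0.744 -0.321
outer loop
vertex -0.935 0.626 2.309
vertex -2.294 0.763 4.477
vertex -2.595 1.514 3.286
endloop
endfacet
facet normal -0.783 0.419 0.461
outer loop
vertex -2.595 1.514 3.286
vertex -1.245 2.094 5.051
vertex -1.545 2.845 3.86
endloop
endfacet
facet normal -0.208 0.521 -0.828
outer loop
vertex -1.545 2.845 3.86
vertex -0.935 0.626 2.309
vertex -2.595 1.514 3.286
endloop
endfacet
facet normal 0.208 -0.521 0.828
outer loop
vertex -2.294 0.763 4.477
vertex 0.415 1.206 4.074
vertex -1.245 2.094 5.051
endloop
endfacet
facet normal -0.587 -0.743 -0.321
outer loop
vertex -0.635 -0.125 3.5
vertex -2.294 0.763 4.477
vertex -0.935 0.626 2.309
endloop
endfacet
facet normal 0.208 -0.521 0.828
outer loop
vertex -0.635 -0.125 3.5
vertex 0.415 1.206 4.074
vertex -2.294 0.763 4.477
endloop
endfacet
facet normal 0.587 0.743 0.321
outer loop
vertex -1.245 2.094 5.051
vertex 0.415 1.206 4.074
vertex -1.545 2.845 3.86
endloop
endfacet
facet normal -0.208 0.521 -0.828
outer loop
vertex 0.114 1.957 2.883
vertex -0.935 0.626 2.309
vertex -1.545 2.845 3.86
endloop
endfacet
facet normal 0.587 0.744 0.321
outer loop
vertex -1.545 2.845 3.86
vertex 0.415 1.206 4.074
vertex 0.114 1.957 2.883
endloop
endfacet
facet normal 0.783 -0.418 -0.461
outer loop
vertex 0.114 1.957 2.883
vertex -0.635 -0.125 3.5
vertex -0.935 0.626 2.309
endloop
endfacet
facet normal 0.782 -0.418 -0.461
outer loop
vertex 0.415 1.206 4.074
vertex -0.635 -0.125 3.5
vertex 0.114 1.957 2.883
endloop
endfacet
facet normal -0.807 -0.079 -0.586
outer loop
vertex 2.129 2.557 -0.593
vertex 1.757 2.321 -0.049
vertex 1.786 3.007 -0.181
endloop
endfacet
facet normal 0.575 0.746 -0.337
outer loop
vertex 2.129 2.557 -0.593
vertex 1.786 3.007 -0.181
vertex 3.183 2.459 0.989
endloop
endfacet
facet normal -0.805 -0.079 -0.588
outer loop
vertex 1.786 3.007 -0.181
vertex 1.757 2.321 -0.049
vertex 1.413 2.771 0.362
endloop
endfacet
facet normal 0.016 0.913 0.408
outer loop
vertex 1.786 3.007 -0.181
vertex 1.413 2.771 0.362
vertex 3.183 2.459 0.989
endloop
endfacet
facet normal -0.805 -0.079 -0.588
outer loop
vertex 1.413 2.771 0.362
vertex 1.757 2.321 -0.049
vertex 1.384 2.084 0.494
endloop
endfacet
facet normal -0.297 0.192 0.935
outer loop
vertex 1.413 2.771 0.362
vertex 1.384 2.084 0.494
vertex 3.183 2.459 0.989
endloop
endfacet
facet normal -0.806 -0.078 -0.587
outer loop
vertex 1.384 2.084 0.494
vertex 1.757 2.321 -0.049
vertex 1.727 1.634 0.083
endloop
endfacet
facet normal -0.052 -0.695 0.717
outer loop
vertex 1.384 2.084 0.494
vertex 1.727 1.634 0.083
vertex 3.183 2.459 0.989
endloop
endfacet
facet normal -0.806 -0.078 -0.587
outer loop
vertex 1.727 1.634 0.083
vertex 1.757 2.321 -0.049
vertex 2.1 1.87 -0.46
endloop
endfacet
facet normal 0.506 -0.862 -0.027
outer loop
vertex 1.727 1.634 0.083
vertex 2.1 1.87 -0.46
vertex 3.183 2.459 0.989
endloop
endfacet
facet normal -0.806 -0.079 -0.586
outer loop
vertex 2.1 1.87 -0.46
vertex 1.757 2.321 -0.049
vertex 2.129 2.557 -0.593
endloop
endfacet
facet normal 0.820 -0.142 -0.555
outer loop
vertex 2.1 1.87 -0.46
vertex 2.129 2.557 -0.593
vertex 3.183 2.459 0.989
endloop
endfacet

endsolid


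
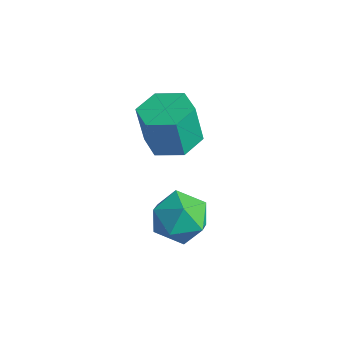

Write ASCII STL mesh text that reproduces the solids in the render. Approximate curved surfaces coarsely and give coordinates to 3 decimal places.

solid 
facet normal 0.160 0.084 -0.984
outer loop
vertex -0.034 0.648 -2.47
vertex -0.874 0.012 -2.661
vertex -1.009 1.071 -2.592
endloop
endfacet
facet normal 0.379 0.915 0.140
outer loop
vertex -0.034 0.648 -2.47
vertex -1.009 1.071 -2.592
vertex -0.307 0.503 -0.789
endloop
endfacet
facet normal 0.380 0.914 0.140
outer loop
vertex -0.307 0.503 -0.789
vertex -1.009 1.071 -2.592
vertex -1.282 0.927 -0.91
endloop
endfacet
facet normal -0.159 -0.084 0.984
outer loop
vertex -0.307 0.503 -0.789
vertex -1.282 0.927 -0.91
vertex -1.146 -0.132 -0.979
endloop
endfacet
facet normal 0.160 0.084 -0.984
outer loop
vertex -1.009 1.071 -2.592
vertex -0.874 0.012 -2.661
vertex -1.849 0.436 -2.783
endloop
endfacet
facet normal -0.599 0.801 -0.029
outer loop
vertex -1.009 1.071 -2.592
vertex -1.849 0.436 -2.783
vertex -1.282 0.927 -0.91
endloop
endfacet
facet normal -0.599 0.800 -0.028
outer loop
vertex -1.282 0.927 -0.91
vertex -1.849 0.436 -2.783
vertex -2.121 0.292 -1.101
endloop
endfacet
facet normal -0.160 -0.085 0.984
outer loop
vertex -1.282 0.927 -0.91
vertex -2.121 0.292 -1.101
vertex -1.146 -0.132 -0.979
endloop
endfacet
facet normal 0.159 0.084 -0.984
outer loop
vertex -1.849 0.436 -2.783
vertex -0.874 0.012 -2.661
vertex -1.713 -0.623 -2.851
endloop
endfacet
facet normal -0.979 -0.115 -0.168
outer loop
vertex -1.849 0.436 -2.783
vertex -1.713 -0.623 -2.851
vertex -2.121 0.292 -1.101
endloop
endfacet
facet normal -0.979 -0.114 -0.169
outer loop
vertex -2.121 0.292 -1.101
vertex -1.713 -0.623 -2.851
vertex -1.986 -0.768 -1.17
endloop
endfacet
facet normal -0.160 -0.084 0.984
outer loop
vertex -2.121 0.292 -1.101
vertex -1.986 -0.768 -1.17
vertex -1.146 -0.132 -0.979
endloop
endfacet
facet normal 0.159 0.084 -0.984
outer loop
vertex -1.713 -0.623 -2.851
vertex -0.874 0.012 -2.661
vertex -0.738 -1.047 -2.73
endloop
endfacet
facet normal -0.380 -0.914 -0.141
outer loop
vertex -1.713 -0.623 -2.851
vertex -0.738 -1.047 -2.73
vertex -1.986 -0.768 -1.17
endloop
endfacet
facet normal -0.379 -0.915 -0.140
outer loop
vertex -1.986 -0.768 -1.17
vertex -0.738 -1.047 -2.73
vertex -1.011 -1.191 -1.048
endloop
endfacet
facet normal -0.160 -0.084 0.984
outer loop
vertex -1.986 -0.768 -1.17
vertex -1.011 -1.191 -1.048
vertex -1.146 -0.132 -0.979
endloop
endfacet
facet normal 0.160 0.085 -0.984
outer loop
vertex -0.738 -1.047 -2.73
vertex -0.874 0.012 -2.661
vertex 0.101 -0.412 -2.539
endloop
endfacet
facet normal 0.599 -0.800 0.029
outer loop
vertex -0.738 -1.047 -2.73
vertex 0.101 -0.412 -2.539
vertex -1.011 -1.191 -1.048
endloop
endfacet
facet normal 0.599 -0.800 0.028
outer loop
vertex -1.011 -1.191 -1.048
vertex 0.101 -0.412 -2.539
vertex -0.171 -0.556 -0.857
endloop
endfacet
facet normal -0.160 -0.084 0.984
outer loop
vertex -1.011 -1.191 -1.048
vertex -0.171 -0.556 -0.857
vertex -1.146 -0.132 -0.979
endloop
endfacet
facet normal 0.160 0.084 -0.984
outer loop
vertex 0.101 -0.412 -2.539
vertex -0.874 0.012 -2.661
vertex -0.034 0.648 -2.47
endloop
endfacet
facet normal 0.979 0.114 0.168
outer loop
vertex 0.101 -0.412 -2.539
vertex -0.034 0.648 -2.47
vertex -0.171 -0.556 -0.857
endloop
endfacet
facet normal 0.979 0.115 0.169
outer loop
vertex -0.171 -0.556 -0.857
vertex -0.034 0.648 -2.47
vertex -0.307 0.503 -0.789
endloop
endfacet
facet normal -0.159 -0.084 0.984
outer loop
vertex -0.171 -0.556 -0.857
vertex -0.307 0.503 -0.789
vertex -1.146 -0.132 -0.979
endloop
endfacet
facet normal -0.852 -0.149 0.502
outer loop
vertex 1.497 -3.025 -2.286
vertex 2.021 -3.712 -1.599
vertex 1.969 -2.634 -1.368
endloop
endfacet
facet normal -0.836 0.505 0.215
outer loop
vertex 1.497 -3.025 -2.286
vertex 1.969 -2.634 -1.368
vertex 2.062 -2.077 -2.317
endloop
endfacet
facet normal -0.756 0.434 -0.490
outer loop
vertex 1.497 -3.025 -2.286
vertex 2.062 -2.077 -2.317
vertex 2.17 -2.811 -3.134
endloop
endfacet
facet normal -0.723 -0.262 -0.640
outer loop
vertex 1.497 -3.025 -2.286
vertex 2.17 -2.811 -3.134
vertex 2.145 -3.822 -2.691
endloop
endfacet
facet normal -0.782 -0.623 -0.026
outer loop
vertex 1.497 -3.025 -2.286
vertex 2.145 -3.822 -2.691
vertex 2.021 -3.712 -1.599
endloop
endfacet
facet normal -0.262 0.843 0.469
outer loop
vertex 2.062 -2.077 -2.317
vertex 1.969 -2.634 -1.368
vertex 2.935 -2.178 -1.649
endloop
endfacet
facet normal -0.287 -0.214 0.934
outer loop
vertex 1.969 -2.634 -1.368
vertex 2.021 -3.712 -1.599
vertex 2.91 -3.189 -1.206
endloop
endfacet
facet normal -0.174 -0.982 0.079
outer loop
vertex 2.021 -3.712 -1.599
vertex 2.145 -3.822 -2.691
vertex 3.018 -3.923 -2.023
endloop
endfacet
facet normal -0.078 -0.399 -0.914
outer loop
vertex 2.145 -3.822 -2.691
vertex 2.17 -2.811 -3.134
vertex 3.111 -3.366 -2.972
endloop
endfacet
facet normal -0.132 0.729 -0.672
outer loop
vertex 2.17 -2.811 -3.134
vertex 2.062 -2.077 -2.317
vertex 3.059 -2.288 -2.741
endloop
endfacet
facet normal 0.723 0.262 0.640
outer loop
vertex 3.583 -2.975 -2.054
vertex 2.935 -2.178 -1.649
vertex 2.91 -3.189 -1.206
endloop
endfacet
facet normal 0.756 -0.434 0.490
outer loop
vertex 3.583 -2.975 -2.054
vertex 2.91 -3.189 -1.206
vertex 3.018 -3.923 -2.023
endloop
endfacet
facet normal 0.836 -0.505 -0.215
outer loop
vertex 3.583 -2.975 -2.054
vertex 3.018 -3.923 -2.023
vertex 3.111 -3.366 -2.972
endloop
endfacet
facet normal 0.852 0.149 -0.502
outer loop
vertex 3.583 -2.975 -2.054
vertex 3.111 -3.366 -2.972
vertex 3.059 -2.288 -2.741
endloop
endfacet
facet normal 0.782 0.623 0.026
outer loop
vertex 3.583 -2.975 -2.054
vertex 3.059 -2.288 -2.741
vertex 2.935 -2.178 -1.649
endloop
endfacet
facet normal 0.078 0.399 0.914
outer loop
vertex 2.91 -3.189 -1.206
vertex 2.935 -2.178 -1.649
vertex 1.969 -2.634 -1.368
endloop
endfacet
facet normal 0.132 -0.729 0.672
outer loop
vertex 3.018 -3.923 -2.023
vertex 2.91 -3.189 -1.206
vertex 2.021 -3.712 -1.599
endloop
endfacet
facet normal 0.262 -0.843 -0.469
outer loop
vertex 3.111 -3.366 -2.972
vertex 3.018 -3.923 -2.023
vertex 2.145 -3.822 -2.691
endloop
endfacet
facet normal 0.287 0.214 -0.934
outer loop
vertex 3.059 -2.288 -2.741
vertex 3.111 -3.366 -2.972
vertex 2.17 -2.811 -3.134
endloop
endfacet
facet normal 0.174 0.982 -0.079
outer loop
vertex 2.935 -2.178 -1.649
vertex 3.059 -2.288 -2.741
vertex 2.062 -2.077 -2.317
endloop
endfacet

endsolid


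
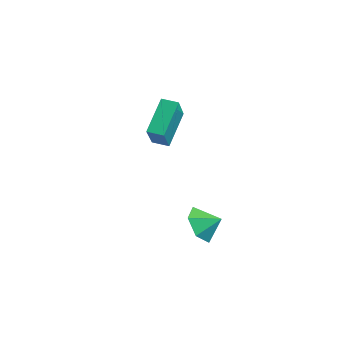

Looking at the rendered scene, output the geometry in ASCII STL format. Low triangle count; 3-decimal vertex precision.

solid 
facet normal -0.566 -0.804 0.184
outer loop
vertex -0.979 -2.013 3.449
vertex -2.429 -1.282 2.182
vertex -0.095 -2.997 1.869
endloop
endfacet
facet normal 0.704 -0.355 0.615
outer loop
vertex 0.369 -2.338 1.718
vertex -0.979 -2.013 3.449
vertex -0.095 -2.997 1.869
endloop
endfacet
facet normal -0.566 -0.804 0.184
outer loop
vertex -0.095 -2.997 1.869
vertex -2.429 -1.282 2.182
vertex -1.546 -2.266 0.602
endloop
endfacet
facet normal 0.429 -0.478 -0.767
outer loop
vertex -1.546 -2.266 0.602
vertex 0.369 -2.338 1.718
vertex -0.095 -2.997 1.869
endloop
endfacet
facet normal -0.429 0.478 0.767
outer loop
vertex -0.979 -2.013 3.449
vertex -1.965 -0.623 2.031
vertex -2.429 -1.282 2.182
endloop
endfacet
facet normal 0.704 -0.356 0.615
outer loop
vertex -0.514 -1.354 3.298
vertex -0.979 -2.013 3.449
vertex 0.369 -2.338 1.718
endloop
endfacet
facet normal -0.429 0.478 0.767
outer loop
vertex -0.514 -1.354 3.298
vertex -1.965 -0.623 2.031
vertex -0.979 -2.013 3.449
endloop
endfacet
facet normal -0.704 0.355 -0.615
outer loop
vertex -2.429 -1.282 2.182
vertex -1.965 -0.623 2.031
vertex -1.546 -2.266 0.602
endloop
endfacet
facet normal 0.429 -0.478 -0.767
outer loop
vertex -1.081 -1.607 0.451
vertex 0.369 -2.338 1.718
vertex -1.546 -2.266 0.602
endloop
endfacet
facet normal -0.704 0.356 -0.615
outer loop
vertex -1.546 -2.266 0.602
vertex -1.965 -0.623 2.031
vertex -1.081 -1.607 0.451
endloop
endfacet
facet normal 0.566 0.804 -0.184
outer loop
vertex -1.081 -1.607 0.451
vertex -0.514 -1.354 3.298
vertex 0.369 -2.338 1.718
endloop
endfacet
facet normal 0.566 0.804 -0.184
outer loop
vertex -1.965 -0.623 2.031
vertex -0.514 -1.354 3.298
vertex -1.081 -1.607 0.451
endloop
endfacet
facet normal -0.549 -0.693 -0.467
outer loop
vertex 2.922 -1.151 -3.939
vertex 2.399 -1.337 -3.047
vertex 2.05 -0.609 -3.718
endloop
endfacet
facet normal 0.430 0.833 -0.348
outer loop
vertex 2.922 -1.151 -3.939
vertex 2.05 -0.609 -3.718
vertex 2.981 -0.603 -2.553
endloop
endfacet
facet normal -0.549 -0.693 -0.467
outer loop
vertex 2.05 -0.609 -3.718
vertex 2.399 -1.337 -3.047
vertex 1.527 -0.795 -2.827
endloop
endfacet
facet normal -0.151 0.982 0.116
outer loop
vertex 2.05 -0.609 -3.718
vertex 1.527 -0.795 -2.827
vertex 2.981 -0.603 -2.553
endloop
endfacet
facet normal -0.549 -0.693 -0.467
outer loop
vertex 1.527 -0.795 -2.827
vertex 2.399 -1.337 -3.047
vertex 1.876 -1.523 -2.156
endloop
endfacet
facet normal -0.224 0.600 0.768
outer loop
vertex 1.527 -0.795 -2.827
vertex 1.876 -1.523 -2.156
vertex 2.981 -0.603 -2.553
endloop
endfacet
facet normal -0.549 -0.693 -0.467
outer loop
vertex 1.876 -1.523 -2.156
vertex 2.399 -1.337 -3.047
vertex 2.748 -2.066 -2.376
endloop
endfacet
facet normal 0.285 0.070 0.956
outer loop
vertex 1.876 -1.523 -2.156
vertex 2.748 -2.066 -2.376
vertex 2.981 -0.603 -2.553
endloop
endfacet
facet normal -0.550 -0.693 -0.467
outer loop
vertex 2.748 -2.066 -2.376
vertex 2.399 -1.337 -3.047
vertex 3.271 -1.88 -3.268
endloop
endfacet
facet normal 0.867 -0.079 0.492
outer loop
vertex 2.748 -2.066 -2.376
vertex 3.271 -1.88 -3.268
vertex 2.981 -0.603 -2.553
endloop
endfacet
facet normal -0.550 -0.693 -0.467
outer loop
vertex 3.271 -1.88 -3.268
vertex 2.399 -1.337 -3.047
vertex 2.922 -1.151 -3.939
endloop
endfacet
facet normal 0.940 0.303 -0.160
outer loop
vertex 3.271 -1.88 -3.268
vertex 2.922 -1.151 -3.939
vertex 2.981 -0.603 -2.553
endloop
endfacet

endsolid


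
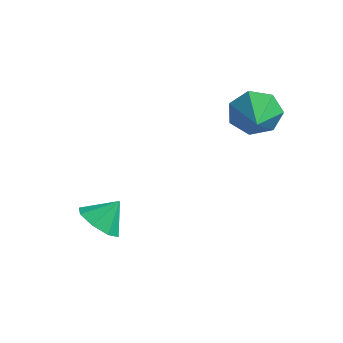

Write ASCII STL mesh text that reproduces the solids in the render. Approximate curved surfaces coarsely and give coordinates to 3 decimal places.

solid 
facet normal -0.388 -0.600 -0.699
outer loop
vertex -0.939 -4.277 -3.819
vertex -1.85 -4.187 -3.391
vertex -1.343 -3.683 -4.105
endloop
endfacet
facet normal 0.842 0.532 -0.085
outer loop
vertex -0.939 -4.277 -3.819
vertex -1.343 -3.683 -4.105
vertex -1.35 -3.413 -2.489
endloop
endfacet
facet normal -0.387 -0.601 -0.699
outer loop
vertex -1.343 -3.683 -4.105
vertex -1.85 -4.187 -3.391
vertex -2.044 -3.385 -3.973
endloop
endfacet
facet normal 0.362 0.920 -0.152
outer loop
vertex -1.343 -3.683 -4.105
vertex -2.044 -3.385 -3.973
vertex -1.35 -3.413 -2.489
endloop
endfacet
facet normal -0.387 -0.601 -0.699
outer loop
vertex -2.044 -3.385 -3.973
vertex -1.85 -4.187 -3.391
vertex -2.631 -3.557 -3.5
endloop
endfacet
facet normal -0.197 0.974 0.110
outer loop
vertex -2.044 -3.385 -3.973
vertex -2.631 -3.557 -3.5
vertex -1.35 -3.413 -2.489
endloop
endfacet
facet normal -0.387 -0.600 -0.700
outer loop
vertex -2.631 -3.557 -3.5
vertex -1.85 -4.187 -3.391
vertex -2.761 -4.098 -2.964
endloop
endfacet
facet normal -0.507 0.665 0.548
outer loop
vertex -2.631 -3.557 -3.5
vertex -2.761 -4.098 -2.964
vertex -1.35 -3.413 -2.489
endloop
endfacet
facet normal -0.387 -0.601 -0.699
outer loop
vertex -2.761 -4.098 -2.964
vertex -1.85 -4.187 -3.391
vertex -2.356 -4.692 -2.677
endloop
endfacet
facet normal -0.388 0.172 0.905
outer loop
vertex -2.761 -4.098 -2.964
vertex -2.356 -4.692 -2.677
vertex -1.35 -3.413 -2.489
endloop
endfacet
facet normal -0.388 -0.601 -0.699
outer loop
vertex -2.356 -4.692 -2.677
vertex -1.85 -4.187 -3.391
vertex -1.656 -4.99 -2.809
endloop
endfacet
facet normal 0.092 -0.215 0.972
outer loop
vertex -2.356 -4.692 -2.677
vertex -1.656 -4.99 -2.809
vertex -1.35 -3.413 -2.489
endloop
endfacet
facet normal -0.388 -0.601 -0.699
outer loop
vertex -1.656 -4.99 -2.809
vertex -1.85 -4.187 -3.391
vertex -1.069 -4.818 -3.282
endloop
endfacet
facet normal 0.651 -0.270 0.709
outer loop
vertex -1.656 -4.99 -2.809
vertex -1.069 -4.818 -3.282
vertex -1.35 -3.413 -2.489
endloop
endfacet
facet normal -0.388 -0.601 -0.699
outer loop
vertex -1.069 -4.818 -3.282
vertex -1.85 -4.187 -3.391
vertex -0.939 -4.277 -3.819
endloop
endfacet
facet normal 0.962 0.039 0.272
outer loop
vertex -1.069 -4.818 -3.282
vertex -0.939 -4.277 -3.819
vertex -1.35 -3.413 -2.489
endloop
endfacet
facet normal -0.445 0.826 -0.347
outer loop
vertex 3.086 0.679 0.476
vertex 2.336 0.606 1.264
vertex 3.293 1.129 1.282
endloop
endfacet
facet normal 0.973 -0.176 -0.151
outer loop
vertex 3.086 0.679 0.476
vertex 3.293 1.129 1.282
vertex 3.044 -0.706 1.816
endloop
endfacet
facet normal -0.445 0.826 -0.347
outer loop
vertex 3.293 1.129 1.282
vertex 2.336 0.606 1.264
vertex 2.779 1.185 2.075
endloop
endfacet
facet normal 0.840 0.044 0.541
outer loop
vertex 3.293 1.129 1.282
vertex 2.779 1.185 2.075
vertex 3.044 -0.706 1.816
endloop
endfacet
facet normal -0.444 0.826 -0.347
outer loop
vertex 2.779 1.185 2.075
vertex 2.336 0.606 1.264
vertex 1.932 0.806 2.257
endloop
endfacet
facet normal 0.250 -0.097 0.963
outer loop
vertex 2.779 1.185 2.075
vertex 1.932 0.806 2.257
vertex 3.044 -0.706 1.816
endloop
endfacet
facet normal -0.445 0.825 -0.347
outer loop
vertex 1.932 0.806 2.257
vertex 2.336 0.606 1.264
vertex 1.39 0.276 1.692
endloop
endfacet
facet normal -0.351 -0.491 0.797
outer loop
vertex 1.932 0.806 2.257
vertex 1.39 0.276 1.692
vertex 3.044 -0.706 1.816
endloop
endfacet
facet normal -0.445 0.826 -0.347
outer loop
vertex 1.39 0.276 1.692
vertex 2.336 0.606 1.264
vertex 1.56 -0.005 0.805
endloop
endfacet
facet normal -0.513 -0.842 0.169
outer loop
vertex 1.39 0.276 1.692
vertex 1.56 -0.005 0.805
vertex 3.044 -0.706 1.816
endloop
endfacet
facet normal -0.445 0.826 -0.347
outer loop
vertex 1.56 -0.005 0.805
vertex 2.336 0.606 1.264
vertex 2.315 0.175 0.264
endloop
endfacet
facet normal -0.112 -0.886 -0.450
outer loop
vertex 1.56 -0.005 0.805
vertex 2.315 0.175 0.264
vertex 3.044 -0.706 1.816
endloop
endfacet
facet normal -0.445 0.826 -0.347
outer loop
vertex 2.315 0.175 0.264
vertex 2.336 0.606 1.264
vertex 3.086 0.679 0.476
endloop
endfacet
facet normal 0.549 -0.590 -0.593
outer loop
vertex 2.315 0.175 0.264
vertex 3.086 0.679 0.476
vertex 3.044 -0.706 1.816
endloop
endfacet

endsolid


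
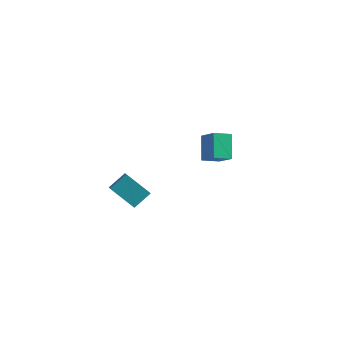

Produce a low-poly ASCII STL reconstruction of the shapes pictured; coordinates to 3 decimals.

solid 
facet normal -0.791 -0.009 0.612
outer loop
vertex -2.072 -3.644 4.292
vertex -2.453 -3.059 3.809
vertex -2.609 -4.579 3.584
endloop
endfacet
facet normal 0.449 -0.689 0.569
outer loop
vertex -1.147 -4.561 2.451
vertex -2.072 -3.644 4.292
vertex -2.609 -4.579 3.584
endloop
endfacet
facet normal -0.791 -0.010 0.612
outer loop
vertex -2.609 -4.579 3.584
vertex -2.453 -3.059 3.809
vertex -2.991 -3.993 3.1
endloop
endfacet
facet normal -0.416 -0.725 -0.549
outer loop
vertex -2.991 -3.993 3.1
vertex -1.147 -4.561 2.451
vertex -2.609 -4.579 3.584
endloop
endfacet
facet normal 0.417 0.725 0.549
outer loop
vertex -2.072 -3.644 4.292
vertex -0.991 -3.041 2.676
vertex -2.453 -3.059 3.809
endloop
endfacet
facet normal 0.448 -0.690 0.569
outer loop
vertex -0.609 -3.627 3.16
vertex -2.072 -3.644 4.292
vertex -1.147 -4.561 2.451
endloop
endfacet
facet normal 0.416 0.725 0.549
outer loop
vertex -0.609 -3.627 3.16
vertex -0.991 -3.041 2.676
vertex -2.072 -3.644 4.292
endloop
endfacet
facet normal -0.449 0.690 -0.568
outer loop
vertex -2.453 -3.059 3.809
vertex -0.991 -3.041 2.676
vertex -2.991 -3.993 3.1
endloop
endfacet
facet normal -0.416 -0.725 -0.549
outer loop
vertex -1.528 -3.976 1.968
vertex -1.147 -4.561 2.451
vertex -2.991 -3.993 3.1
endloop
endfacet
facet normal -0.449 0.689 -0.569
outer loop
vertex -2.991 -3.993 3.1
vertex -0.991 -3.041 2.676
vertex -1.528 -3.976 1.968
endloop
endfacet
facet normal 0.791 0.009 -0.612
outer loop
vertex -1.528 -3.976 1.968
vertex -0.609 -3.627 3.16
vertex -1.147 -4.561 2.451
endloop
endfacet
facet normal 0.791 0.010 -0.612
outer loop
vertex -0.991 -3.041 2.676
vertex -0.609 -3.627 3.16
vertex -1.528 -3.976 1.968
endloop
endfacet
facet normal -0.673 -0.659 0.338
outer loop
vertex -0.037 3.642 3.257
vertex -1.066 4.183 2.263
vertex 0.506 2.473 2.059
endloop
endfacet
facet normal 0.673 -0.353 0.650
outer loop
vertex 1.306 3.257 1.657
vertex -0.037 3.642 3.257
vertex 0.506 2.473 2.059
endloop
endfacet
facet normal -0.673 -0.659 0.337
outer loop
vertex 0.506 2.473 2.059
vertex -1.066 4.183 2.263
vertex -0.523 3.015 1.064
endloop
endfacet
facet normal 0.309 -0.664 -0.681
outer loop
vertex -0.523 3.015 1.064
vertex 1.306 3.257 1.657
vertex 0.506 2.473 2.059
endloop
endfacet
facet normal -0.309 0.664 0.681
outer loop
vertex -0.037 3.642 3.257
vertex -0.266 4.967 1.861
vertex -1.066 4.183 2.263
endloop
endfacet
facet normal 0.673 -0.354 0.650
outer loop
vertex 0.763 4.425 2.856
vertex -0.037 3.642 3.257
vertex 1.306 3.257 1.657
endloop
endfacet
facet normal -0.309 0.664 0.681
outer loop
vertex 0.763 4.425 2.856
vertex -0.266 4.967 1.861
vertex -0.037 3.642 3.257
endloop
endfacet
facet normal -0.673 0.354 -0.649
outer loop
vertex -1.066 4.183 2.263
vertex -0.266 4.967 1.861
vertex -0.523 3.015 1.064
endloop
endfacet
facet normal 0.309 -0.664 -0.681
outer loop
vertex 0.277 3.798 0.663
vertex 1.306 3.257 1.657
vertex -0.523 3.015 1.064
endloop
endfacet
facet normal -0.672 0.354 -0.650
outer loop
vertex -0.523 3.015 1.064
vertex -0.266 4.967 1.861
vertex 0.277 3.798 0.663
endloop
endfacet
facet normal 0.672 0.659 -0.337
outer loop
vertex 0.277 3.798 0.663
vertex 0.763 4.425 2.856
vertex 1.306 3.257 1.657
endloop
endfacet
facet normal 0.673 0.658 -0.337
outer loop
vertex -0.266 4.967 1.861
vertex 0.763 4.425 2.856
vertex 0.277 3.798 0.663
endloop
endfacet

endsolid


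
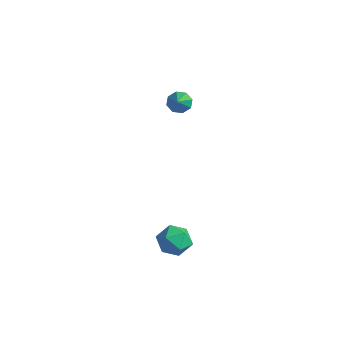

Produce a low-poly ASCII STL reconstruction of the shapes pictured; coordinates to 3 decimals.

solid 
facet normal -0.929 0.032 0.369
outer loop
vertex 2.767 -0.922 -0.9
vertex 2.817 -1.674 -0.708
vertex 3.038 -1.127 -0.2
endloop
endfacet
facet normal -0.608 0.667 0.431
outer loop
vertex 2.767 -0.922 -0.9
vertex 3.038 -1.127 -0.2
vertex 3.383 -0.555 -0.599
endloop
endfacet
facet normal -0.417 0.882 -0.222
outer loop
vertex 2.767 -0.922 -0.9
vertex 3.383 -0.555 -0.599
vertex 3.376 -0.748 -1.352
endloop
endfacet
facet normal -0.619 0.381 -0.687
outer loop
vertex 2.767 -0.922 -0.9
vertex 3.376 -0.748 -1.352
vertex 3.026 -1.44 -1.42
endloop
endfacet
facet normal -0.936 -0.144 -0.322
outer loop
vertex 2.767 -0.922 -0.9
vertex 3.026 -1.44 -1.42
vertex 2.817 -1.674 -0.708
endloop
endfacet
facet normal -0.014 0.578 0.816
outer loop
vertex 3.383 -0.555 -0.599
vertex 3.038 -1.127 -0.2
vertex 3.814 -1.08 -0.22
endloop
endfacet
facet normal -0.533 -0.450 0.716
outer loop
vertex 3.038 -1.127 -0.2
vertex 2.817 -1.674 -0.708
vertex 3.464 -1.772 -0.288
endloop
endfacet
facet normal -0.544 -0.737 -0.402
outer loop
vertex 2.817 -1.674 -0.708
vertex 3.026 -1.44 -1.42
vertex 3.457 -1.965 -1.041
endloop
endfacet
facet normal -0.032 0.114 -0.993
outer loop
vertex 3.026 -1.44 -1.42
vertex 3.376 -0.748 -1.352
vertex 3.802 -1.393 -1.44
endloop
endfacet
facet normal 0.296 0.925 -0.240
outer loop
vertex 3.376 -0.748 -1.352
vertex 3.383 -0.555 -0.599
vertex 4.023 -0.846 -0.932
endloop
endfacet
facet normal 0.619 -0.381 0.687
outer loop
vertex 4.073 -1.598 -0.74
vertex 3.814 -1.08 -0.22
vertex 3.464 -1.772 -0.288
endloop
endfacet
facet normal 0.417 -0.882 0.222
outer loop
vertex 4.073 -1.598 -0.74
vertex 3.464 -1.772 -0.288
vertex 3.457 -1.965 -1.041
endloop
endfacet
facet normal 0.608 -0.667 -0.431
outer loop
vertex 4.073 -1.598 -0.74
vertex 3.457 -1.965 -1.041
vertex 3.802 -1.393 -1.44
endloop
endfacet
facet normal 0.929 -0.032 -0.369
outer loop
vertex 4.073 -1.598 -0.74
vertex 3.802 -1.393 -1.44
vertex 4.023 -0.846 -0.932
endloop
endfacet
facet normal 0.936 0.144 0.322
outer loop
vertex 4.073 -1.598 -0.74
vertex 4.023 -0.846 -0.932
vertex 3.814 -1.08 -0.22
endloop
endfacet
facet normal 0.032 -0.114 0.993
outer loop
vertex 3.464 -1.772 -0.288
vertex 3.814 -1.08 -0.22
vertex 3.038 -1.127 -0.2
endloop
endfacet
facet normal -0.296 -0.925 0.240
outer loop
vertex 3.457 -1.965 -1.041
vertex 3.464 -1.772 -0.288
vertex 2.817 -1.674 -0.708
endloop
endfacet
facet normal 0.014 -0.578 -0.816
outer loop
vertex 3.802 -1.393 -1.44
vertex 3.457 -1.965 -1.041
vertex 3.026 -1.44 -1.42
endloop
endfacet
facet normal 0.533 0.450 -0.716
outer loop
vertex 4.023 -0.846 -0.932
vertex 3.802 -1.393 -1.44
vertex 3.376 -0.748 -1.352
endloop
endfacet
facet normal 0.544 0.737 0.402
outer loop
vertex 3.814 -1.08 -0.22
vertex 4.023 -0.846 -0.932
vertex 3.383 -0.555 -0.599
endloop
endfacet
facet normal -0.509 0.578 -0.638
outer loop
vertex -1.538 4.181 0.902
vertex -1.883 4.334 1.316
vertex -1.401 4.53 1.109
endloop
endfacet
facet normal 0.911 -0.124 -0.394
outer loop
vertex -1.538 4.181 0.902
vertex -1.401 4.53 1.109
vertex -0.997 3.326 2.424
endloop
endfacet
facet normal -0.509 0.578 -0.638
outer loop
vertex -1.401 4.53 1.109
vertex -1.883 4.334 1.316
vertex -1.546 4.764 1.437
endloop
endfacet
facet normal 0.904 0.416 0.103
outer loop
vertex -1.401 4.53 1.109
vertex -1.546 4.764 1.437
vertex -0.997 3.326 2.424
endloop
endfacet
facet normal -0.509 0.578 -0.637
outer loop
vertex -1.546 4.764 1.437
vertex -1.883 4.334 1.316
vertex -1.888 4.746 1.694
endloop
endfacet
facet normal 0.452 0.616 0.645
outer loop
vertex -1.546 4.764 1.437
vertex -1.888 4.746 1.694
vertex -0.997 3.326 2.424
endloop
endfacet
facet normal -0.511 0.578 -0.637
outer loop
vertex -1.888 4.746 1.694
vertex -1.883 4.334 1.316
vertex -2.227 4.486 1.73
endloop
endfacet
facet normal -0.178 0.359 0.916
outer loop
vertex -1.888 4.746 1.694
vertex -2.227 4.486 1.73
vertex -0.997 3.326 2.424
endloop
endfacet
facet normal -0.509 0.580 -0.636
outer loop
vertex -2.227 4.486 1.73
vertex -1.883 4.334 1.316
vertex -2.365 4.137 1.522
endloop
endfacet
facet normal -0.621 -0.206 0.757
outer loop
vertex -2.227 4.486 1.73
vertex -2.365 4.137 1.522
vertex -0.997 3.326 2.424
endloop
endfacet
facet normal -0.509 0.578 -0.638
outer loop
vertex -2.365 4.137 1.522
vertex -1.883 4.334 1.316
vertex -2.22 3.903 1.194
endloop
endfacet
facet normal -0.614 -0.745 0.260
outer loop
vertex -2.365 4.137 1.522
vertex -2.22 3.903 1.194
vertex -0.997 3.326 2.424
endloop
endfacet
facet normal -0.508 0.578 -0.638
outer loop
vertex -2.22 3.903 1.194
vertex -1.883 4.334 1.316
vertex -1.877 3.921 0.937
endloop
endfacet
facet normal -0.162 -0.946 -0.282
outer loop
vertex -2.22 3.903 1.194
vertex -1.877 3.921 0.937
vertex -0.997 3.326 2.424
endloop
endfacet
facet normal -0.509 0.578 -0.638
outer loop
vertex -1.877 3.921 0.937
vertex -1.883 4.334 1.316
vertex -1.538 4.181 0.902
endloop
endfacet
facet normal 0.470 -0.688 -0.553
outer loop
vertex -1.877 3.921 0.937
vertex -1.538 4.181 0.902
vertex -0.997 3.326 2.424
endloop
endfacet

endsolid


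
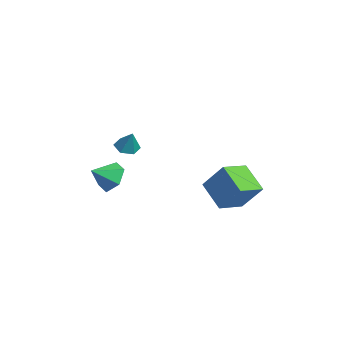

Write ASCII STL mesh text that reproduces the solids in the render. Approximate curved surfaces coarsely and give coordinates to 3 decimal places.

solid 
facet normal -0.743 -0.300 0.599
outer loop
vertex 0.623 2.646 -1.916
vertex -0.179 3.994 -2.235
vertex -0.23 1.785 -3.405
endloop
endfacet
facet normal 0.501 -0.842 0.200
outer loop
vertex 1.159 2.346 -4.525
vertex 0.623 2.646 -1.916
vertex -0.23 1.785 -3.405
endloop
endfacet
facet normal -0.743 -0.300 0.599
outer loop
vertex -0.23 1.785 -3.405
vertex -0.179 3.994 -2.235
vertex -1.032 3.133 -3.724
endloop
endfacet
facet normal -0.445 -0.448 -0.776
outer loop
vertex -1.032 3.133 -3.724
vertex 1.159 2.346 -4.525
vertex -0.23 1.785 -3.405
endloop
endfacet
facet normal 0.445 0.448 0.776
outer loop
vertex 0.623 2.646 -1.916
vertex 1.21 4.555 -3.355
vertex -0.179 3.994 -2.235
endloop
endfacet
facet normal 0.501 -0.842 0.200
outer loop
vertex 2.012 3.207 -3.036
vertex 0.623 2.646 -1.916
vertex 1.159 2.346 -4.525
endloop
endfacet
facet normal 0.445 0.448 0.776
outer loop
vertex 2.012 3.207 -3.036
vertex 1.21 4.555 -3.355
vertex 0.623 2.646 -1.916
endloop
endfacet
facet normal -0.501 0.842 -0.200
outer loop
vertex -0.179 3.994 -2.235
vertex 1.21 4.555 -3.355
vertex -1.032 3.133 -3.724
endloop
endfacet
facet normal -0.445 -0.448 -0.776
outer loop
vertex 0.357 3.694 -4.844
vertex 1.159 2.346 -4.525
vertex -1.032 3.133 -3.724
endloop
endfacet
facet normal -0.501 0.842 -0.200
outer loop
vertex -1.032 3.133 -3.724
vertex 1.21 4.555 -3.355
vertex 0.357 3.694 -4.844
endloop
endfacet
facet normal 0.743 0.300 -0.599
outer loop
vertex 0.357 3.694 -4.844
vertex 2.012 3.207 -3.036
vertex 1.159 2.346 -4.525
endloop
endfacet
facet normal 0.743 0.300 -0.599
outer loop
vertex 1.21 4.555 -3.355
vertex 2.012 3.207 -3.036
vertex 0.357 3.694 -4.844
endloop
endfacet
facet normal -0.267 0.812 -0.518
outer loop
vertex -0.528 -3.039 -3.674
vertex -1.036 -2.694 -2.872
vertex -0.063 -2.453 -2.995
endloop
endfacet
facet normal 0.853 -0.498 -0.154
outer loop
vertex -0.528 -3.039 -3.674
vertex -0.063 -2.453 -2.995
vertex -0.684 -3.766 -2.188
endloop
endfacet
facet normal -0.267 0.812 -0.518
outer loop
vertex -0.063 -2.453 -2.995
vertex -1.036 -2.694 -2.872
vertex -0.571 -2.108 -2.193
endloop
endfacet
facet normal 0.833 -0.055 0.551
outer loop
vertex -0.063 -2.453 -2.995
vertex -0.571 -2.108 -2.193
vertex -0.684 -3.766 -2.188
endloop
endfacet
facet normal -0.267 0.812 -0.518
outer loop
vertex -0.571 -2.108 -2.193
vertex -1.036 -2.694 -2.872
vertex -1.544 -2.349 -2.07
endloop
endfacet
facet normal 0.127 -0.006 0.992
outer loop
vertex -0.571 -2.108 -2.193
vertex -1.544 -2.349 -2.07
vertex -0.684 -3.766 -2.188
endloop
endfacet
facet normal -0.267 0.812 -0.518
outer loop
vertex -1.544 -2.349 -2.07
vertex -1.036 -2.694 -2.872
vertex -2.009 -2.935 -2.749
endloop
endfacet
facet normal -0.558 -0.399 0.727
outer loop
vertex -1.544 -2.349 -2.07
vertex -2.009 -2.935 -2.749
vertex -0.684 -3.766 -2.188
endloop
endfacet
facet normal -0.267 0.812 -0.518
outer loop
vertex -2.009 -2.935 -2.749
vertex -1.036 -2.694 -2.872
vertex -1.501 -3.28 -3.551
endloop
endfacet
facet normal -0.538 -0.843 0.022
outer loop
vertex -2.009 -2.935 -2.749
vertex -1.501 -3.28 -3.551
vertex -0.684 -3.766 -2.188
endloop
endfacet
facet normal -0.267 0.812 -0.518
outer loop
vertex -1.501 -3.28 -3.551
vertex -1.036 -2.694 -2.872
vertex -0.528 -3.039 -3.674
endloop
endfacet
facet normal 0.168 -0.892 -0.419
outer loop
vertex -1.501 -3.28 -3.551
vertex -0.528 -3.039 -3.674
vertex -0.684 -3.766 -2.188
endloop
endfacet
facet normal -0.483 -0.145 -0.863
outer loop
vertex 1.026 -1.896 -0.526
vertex 0.49 -2.14 -0.185
vertex 0.533 -1.475 -0.321
endloop
endfacet
facet normal 0.651 0.759 0.005
outer loop
vertex 1.026 -1.896 -0.526
vertex 0.533 -1.475 -0.321
vertex 1.09 -1.96 0.885
endloop
endfacet
facet normal -0.483 -0.145 -0.864
outer loop
vertex 0.533 -1.475 -0.321
vertex 0.49 -2.14 -0.185
vertex -0.003 -1.72 0.02
endloop
endfacet
facet normal -0.139 0.895 0.424
outer loop
vertex 0.533 -1.475 -0.321
vertex -0.003 -1.72 0.02
vertex 1.09 -1.96 0.885
endloop
endfacet
facet normal -0.483 -0.146 -0.863
outer loop
vertex -0.003 -1.72 0.02
vertex 0.49 -2.14 -0.185
vertex -0.045 -2.385 0.156
endloop
endfacet
facet normal -0.581 0.198 0.789
outer loop
vertex -0.003 -1.72 0.02
vertex -0.045 -2.385 0.156
vertex 1.09 -1.96 0.885
endloop
endfacet
facet normal -0.483 -0.146 -0.863
outer loop
vertex -0.045 -2.385 0.156
vertex 0.49 -2.14 -0.185
vertex 0.448 -2.805 -0.049
endloop
endfacet
facet normal -0.235 -0.635 0.736
outer loop
vertex -0.045 -2.385 0.156
vertex 0.448 -2.805 -0.049
vertex 1.09 -1.96 0.885
endloop
endfacet
facet normal -0.483 -0.146 -0.863
outer loop
vertex 0.448 -2.805 -0.049
vertex 0.49 -2.14 -0.185
vertex 0.984 -2.561 -0.39
endloop
endfacet
facet normal 0.553 -0.771 0.317
outer loop
vertex 0.448 -2.805 -0.049
vertex 0.984 -2.561 -0.39
vertex 1.09 -1.96 0.885
endloop
endfacet
facet normal -0.483 -0.146 -0.863
outer loop
vertex 0.984 -2.561 -0.39
vertex 0.49 -2.14 -0.185
vertex 1.026 -1.896 -0.526
endloop
endfacet
facet normal 0.996 -0.073 -0.048
outer loop
vertex 0.984 -2.561 -0.39
vertex 1.026 -1.896 -0.526
vertex 1.09 -1.96 0.885
endloop
endfacet

endsolid


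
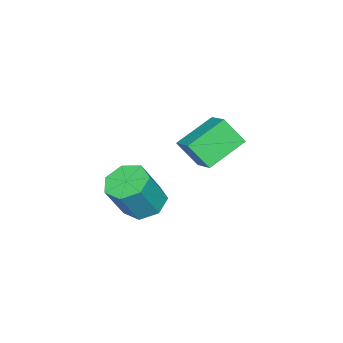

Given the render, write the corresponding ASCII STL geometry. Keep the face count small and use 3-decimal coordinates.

solid 
facet normal -0.589 -0.679 -0.438
outer loop
vertex -0.496 -2.541 3.641
vertex -2.195 -1.681 4.594
vertex -0.694 -1.585 2.425
endloop
endfacet
facet normal 0.798 -0.404 -0.447
outer loop
vertex 0.195 -0.559 3.086
vertex -0.496 -2.541 3.641
vertex -0.694 -1.585 2.425
endloop
endfacet
facet normal -0.589 -0.679 -0.438
outer loop
vertex -0.694 -1.585 2.425
vertex -2.195 -1.681 4.594
vertex -2.394 -0.724 3.378
endloop
endfacet
facet normal -0.127 0.613 -0.780
outer loop
vertex -2.394 -0.724 3.378
vertex 0.195 -0.559 3.086
vertex -0.694 -1.585 2.425
endloop
endfacet
facet normal 0.127 -0.613 0.780
outer loop
vertex -0.496 -2.541 3.641
vertex -1.306 -0.655 5.255
vertex -2.195 -1.681 4.594
endloop
endfacet
facet normal 0.798 -0.404 -0.448
outer loop
vertex 0.394 -1.516 4.302
vertex -0.496 -2.541 3.641
vertex 0.195 -0.559 3.086
endloop
endfacet
facet normal 0.127 -0.613 0.780
outer loop
vertex 0.394 -1.516 4.302
vertex -1.306 -0.655 5.255
vertex -0.496 -2.541 3.641
endloop
endfacet
facet normal -0.798 0.403 0.448
outer loop
vertex -2.195 -1.681 4.594
vertex -1.306 -0.655 5.255
vertex -2.394 -0.724 3.378
endloop
endfacet
facet normal -0.127 0.613 -0.780
outer loop
vertex -1.504 0.301 4.039
vertex 0.195 -0.559 3.086
vertex -2.394 -0.724 3.378
endloop
endfacet
facet normal -0.798 0.404 0.448
outer loop
vertex -2.394 -0.724 3.378
vertex -1.306 -0.655 5.255
vertex -1.504 0.301 4.039
endloop
endfacet
facet normal 0.589 0.679 0.438
outer loop
vertex -1.504 0.301 4.039
vertex 0.394 -1.516 4.302
vertex 0.195 -0.559 3.086
endloop
endfacet
facet normal 0.589 0.679 0.438
outer loop
vertex -1.306 -0.655 5.255
vertex 0.394 -1.516 4.302
vertex -1.504 0.301 4.039
endloop
endfacet
facet normal -0.470 0.161 -0.868
outer loop
vertex 3.488 -2.919 1.482
vertex 2.816 -2.275 1.966
vertex 3.733 -2.042 1.512
endloop
endfacet
facet normal 0.841 -0.218 -0.496
outer loop
vertex 3.488 -2.919 1.482
vertex 3.733 -2.042 1.512
vertex 4.457 -3.25 3.27
endloop
endfacet
facet normal 0.840 -0.218 -0.496
outer loop
vertex 4.457 -3.25 3.27
vertex 3.733 -2.042 1.512
vertex 4.702 -2.373 3.299
endloop
endfacet
facet normal 0.471 -0.160 0.868
outer loop
vertex 4.457 -3.25 3.27
vertex 4.702 -2.373 3.299
vertex 3.784 -2.605 3.754
endloop
endfacet
facet normal -0.470 0.161 -0.868
outer loop
vertex 3.733 -2.042 1.512
vertex 2.816 -2.275 1.966
vertex 3.287 -1.34 1.884
endloop
endfacet
facet normal 0.734 0.617 -0.284
outer loop
vertex 3.733 -2.042 1.512
vertex 3.287 -1.34 1.884
vertex 4.702 -2.373 3.299
endloop
endfacet
facet normal 0.734 0.617 -0.284
outer loop
vertex 4.702 -2.373 3.299
vertex 3.287 -1.34 1.884
vertex 4.256 -1.671 3.671
endloop
endfacet
facet normal 0.471 -0.161 0.868
outer loop
vertex 4.702 -2.373 3.299
vertex 4.256 -1.671 3.671
vertex 3.784 -2.605 3.754
endloop
endfacet
facet normal -0.470 0.161 -0.868
outer loop
vertex 3.287 -1.34 1.884
vertex 2.816 -2.275 1.966
vertex 2.486 -1.342 2.318
endloop
endfacet
facet normal 0.075 0.987 0.142
outer loop
vertex 3.287 -1.34 1.884
vertex 2.486 -1.342 2.318
vertex 4.256 -1.671 3.671
endloop
endfacet
facet normal 0.075 0.987 0.141
outer loop
vertex 4.256 -1.671 3.671
vertex 2.486 -1.342 2.318
vertex 3.455 -1.672 4.105
endloop
endfacet
facet normal 0.470 -0.161 0.868
outer loop
vertex 4.256 -1.671 3.671
vertex 3.455 -1.672 4.105
vertex 3.784 -2.605 3.754
endloop
endfacet
facet normal -0.470 0.161 -0.868
outer loop
vertex 2.486 -1.342 2.318
vertex 2.816 -2.275 1.966
vertex 1.933 -2.046 2.487
endloop
endfacet
facet normal -0.641 0.614 0.461
outer loop
vertex 2.486 -1.342 2.318
vertex 1.933 -2.046 2.487
vertex 3.455 -1.672 4.105
endloop
endfacet
facet normal -0.641 0.613 0.461
outer loop
vertex 3.455 -1.672 4.105
vertex 1.933 -2.046 2.487
vertex 2.902 -2.377 4.274
endloop
endfacet
facet normal 0.470 -0.161 0.868
outer loop
vertex 3.455 -1.672 4.105
vertex 2.902 -2.377 4.274
vertex 3.784 -2.605 3.754
endloop
endfacet
facet normal -0.470 0.161 -0.868
outer loop
vertex 1.933 -2.046 2.487
vertex 2.816 -2.275 1.966
vertex 2.045 -2.922 2.264
endloop
endfacet
facet normal -0.874 -0.222 0.433
outer loop
vertex 1.933 -2.046 2.487
vertex 2.045 -2.922 2.264
vertex 2.902 -2.377 4.274
endloop
endfacet
facet normal -0.874 -0.221 0.433
outer loop
vertex 2.902 -2.377 4.274
vertex 2.045 -2.922 2.264
vertex 3.014 -3.253 4.052
endloop
endfacet
facet normal 0.470 -0.160 0.868
outer loop
vertex 2.902 -2.377 4.274
vertex 3.014 -3.253 4.052
vertex 3.784 -2.605 3.754
endloop
endfacet
facet normal -0.470 0.161 -0.868
outer loop
vertex 2.045 -2.922 2.264
vertex 2.816 -2.275 1.966
vertex 2.737 -3.311 1.817
endloop
endfacet
facet normal -0.449 -0.890 0.079
outer loop
vertex 2.045 -2.922 2.264
vertex 2.737 -3.311 1.817
vertex 3.014 -3.253 4.052
endloop
endfacet
facet normal -0.449 -0.890 0.079
outer loop
vertex 3.014 -3.253 4.052
vertex 2.737 -3.311 1.817
vertex 3.706 -3.642 3.605
endloop
endfacet
facet normal 0.471 -0.160 0.868
outer loop
vertex 3.014 -3.253 4.052
vertex 3.706 -3.642 3.605
vertex 3.784 -2.605 3.754
endloop
endfacet
facet normal -0.471 0.161 -0.867
outer loop
vertex 2.737 -3.311 1.817
vertex 2.816 -2.275 1.966
vertex 3.488 -2.919 1.482
endloop
endfacet
facet normal 0.314 -0.888 -0.335
outer loop
vertex 2.737 -3.311 1.817
vertex 3.488 -2.919 1.482
vertex 3.706 -3.642 3.605
endloop
endfacet
facet normal 0.314 -0.888 -0.335
outer loop
vertex 3.706 -3.642 3.605
vertex 3.488 -2.919 1.482
vertex 4.457 -3.25 3.27
endloop
endfacet
facet normal 0.471 -0.160 0.868
outer loop
vertex 3.706 -3.642 3.605
vertex 4.457 -3.25 3.27
vertex 3.784 -2.605 3.754
endloop
endfacet

endsolid
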